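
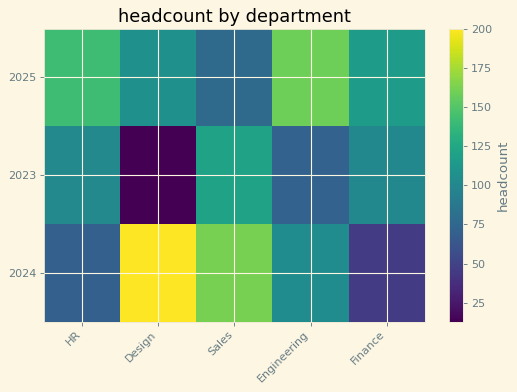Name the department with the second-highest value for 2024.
Sales

Top 3 for 2024: Design ≈ 200, Sales ≈ 160, Engineering ≈ 100.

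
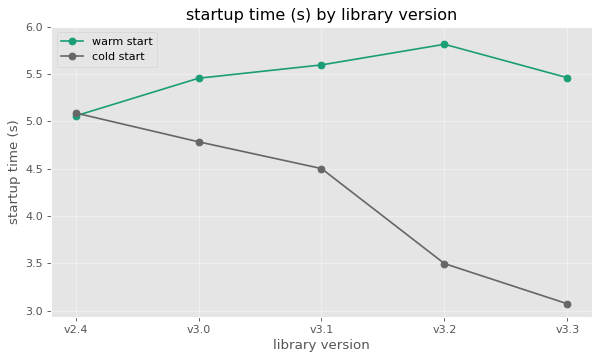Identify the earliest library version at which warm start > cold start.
v3.0

v2.4: warm start ≈ 5.0 vs cold start ≈ 5.0 (not yet); v3.0: warm start ≈ 5.5 vs cold start ≈ 5.0 (first crossover).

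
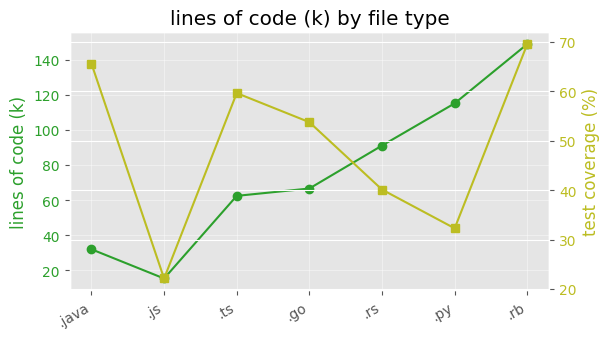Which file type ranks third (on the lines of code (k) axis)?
Top 4 (on the lines of code (k) axis): .rb ≈ 140, .py ≈ 120, .rs ≈ 100, .go ≈ 60.

.rs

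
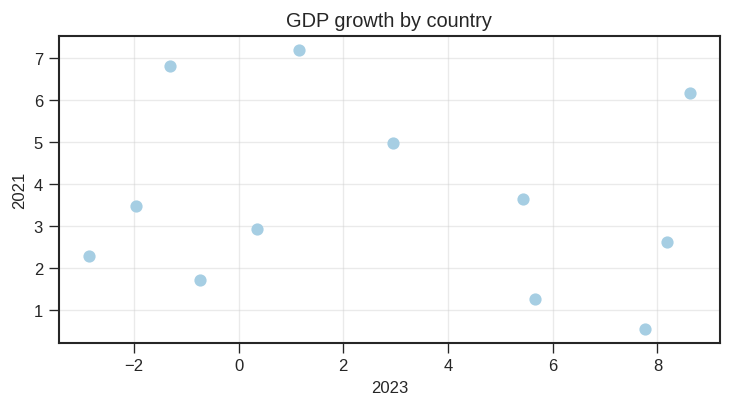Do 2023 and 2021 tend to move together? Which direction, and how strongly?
no clear correlation

Points are roughly uncorrelated; weak (|r| ≈ 0.1).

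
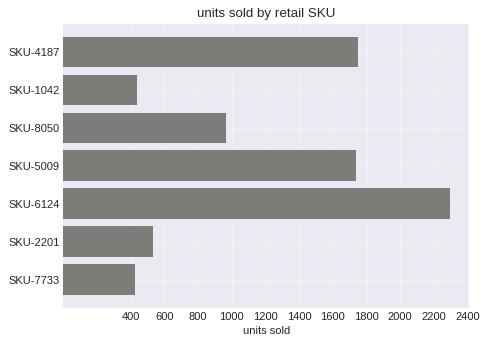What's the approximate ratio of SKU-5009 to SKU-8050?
SKU-5009 ≈ 1800, SKU-8050 ≈ 1000; 1800/1000 ≈ 1.8.

≈ 1.8×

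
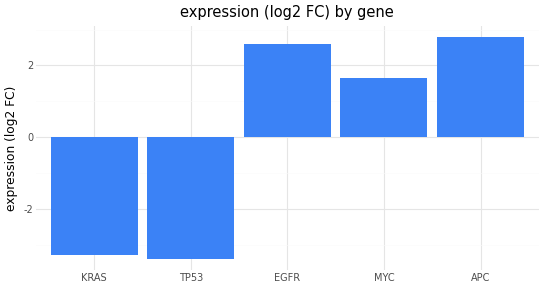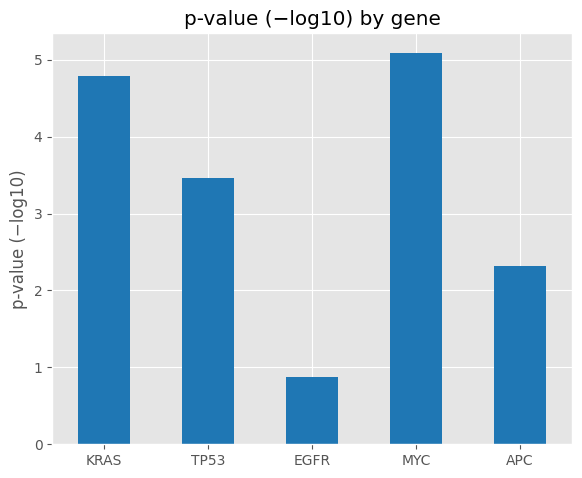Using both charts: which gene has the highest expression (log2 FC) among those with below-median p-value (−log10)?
APC

Chart 2 median p-value (−log10) ≈ 3.5; below-median genes: EGFR, APC. Among those, APC has the highest expression (log2 FC) (≈ 3).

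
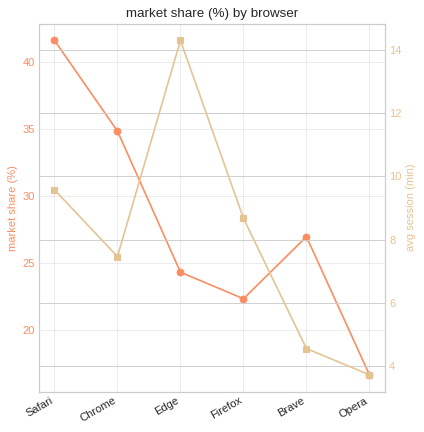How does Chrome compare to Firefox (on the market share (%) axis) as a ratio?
≈ 1.75×

Chrome ≈ 35, Firefox ≈ 20; 35/20 ≈ 1.75.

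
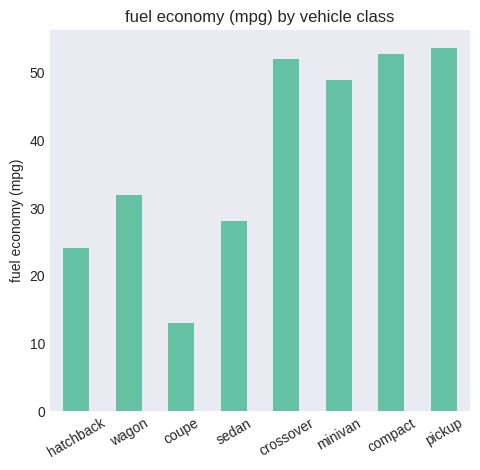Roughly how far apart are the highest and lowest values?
≈ 40

Max pickup ≈ 55, min coupe ≈ 15; range ≈ 40.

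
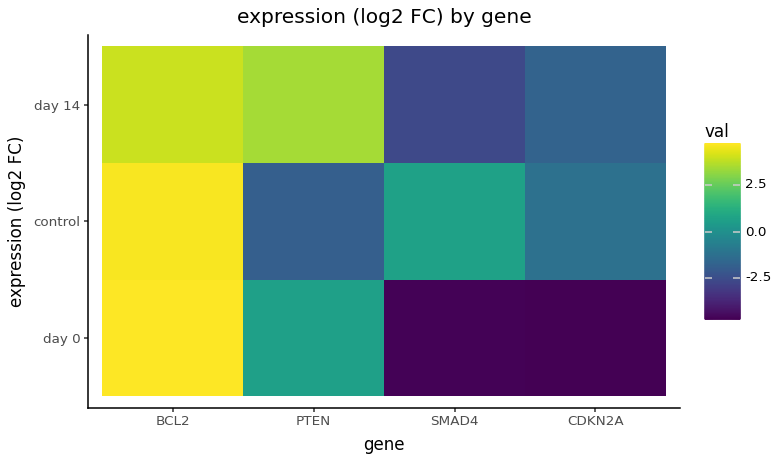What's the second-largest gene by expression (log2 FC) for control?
Top 3 for control: BCL2 ≈ 5, SMAD4 ≈ 1, CDKN2A ≈ -1.

SMAD4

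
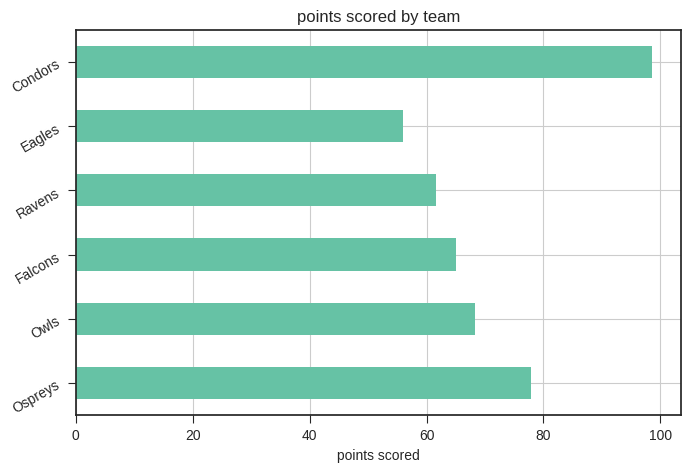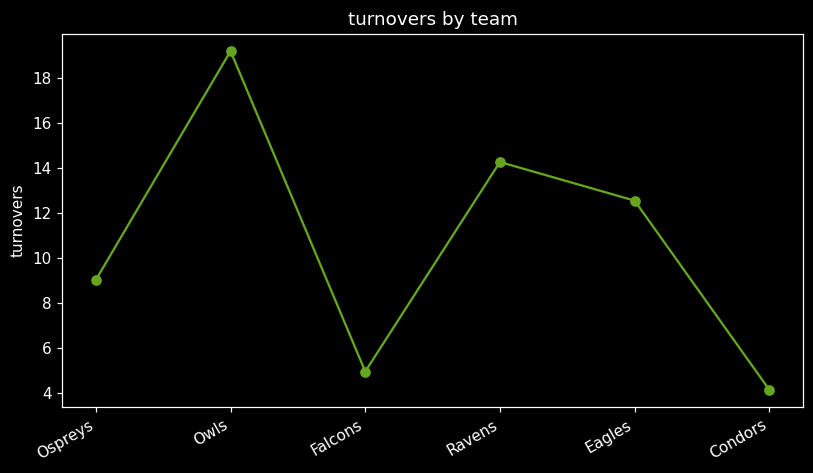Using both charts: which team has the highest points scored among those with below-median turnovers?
Condors

Chart 2 median turnovers ≈ 10; below-median teams: Ospreys, Falcons, Condors. Among those, Condors has the highest points scored (≈ 100).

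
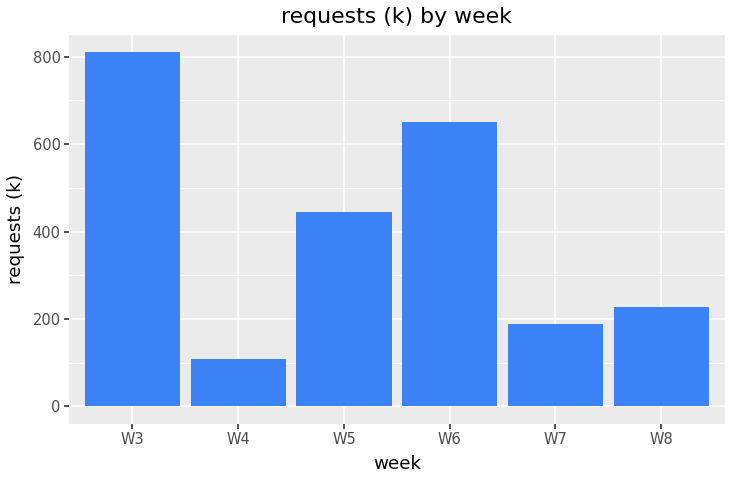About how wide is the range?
Max W3 ≈ 800, min W4 ≈ 100; range ≈ 700.

≈ 700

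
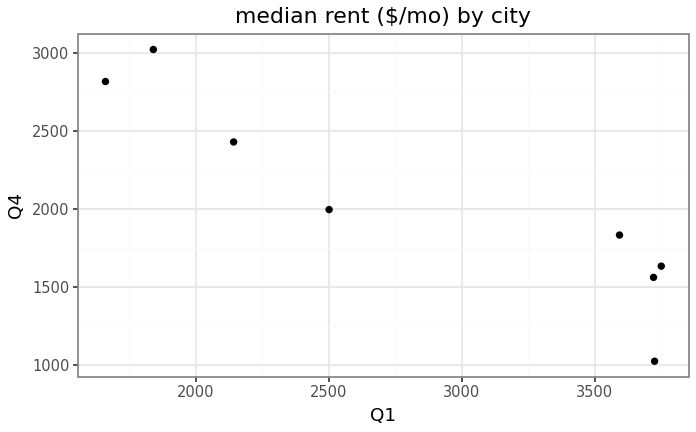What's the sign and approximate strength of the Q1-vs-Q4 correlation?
negative, strong

Points are negatively correlated; strong (|r| ≈ 0.9).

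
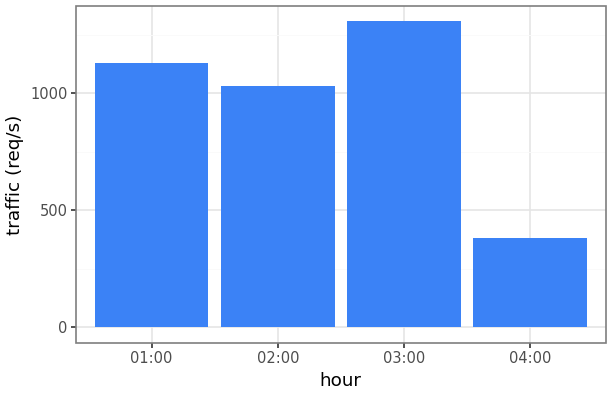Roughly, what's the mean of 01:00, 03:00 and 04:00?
(1200 + 1400 + 400) / 3 ≈ 1000.

≈ 1000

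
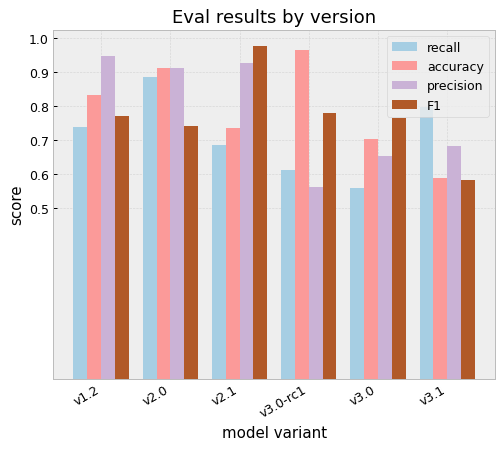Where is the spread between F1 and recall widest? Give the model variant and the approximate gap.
v2.1, ≈ 0.3

v2.1: F1 ≈ 1.0, recall ≈ 0.7 → gap ≈ 0.3. Next-largest (v3.1) is only ≈ 0.2.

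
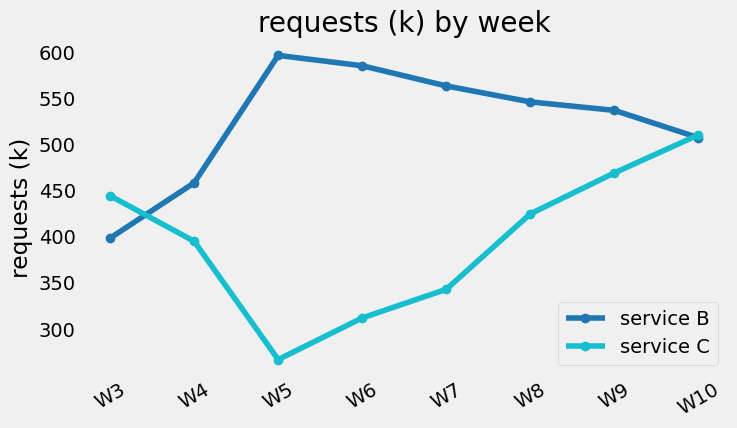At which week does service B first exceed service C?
W4

W3: service B ≈ 400 vs service C ≈ 450 (not yet); W4: service B ≈ 450 vs service C ≈ 400 (first crossover).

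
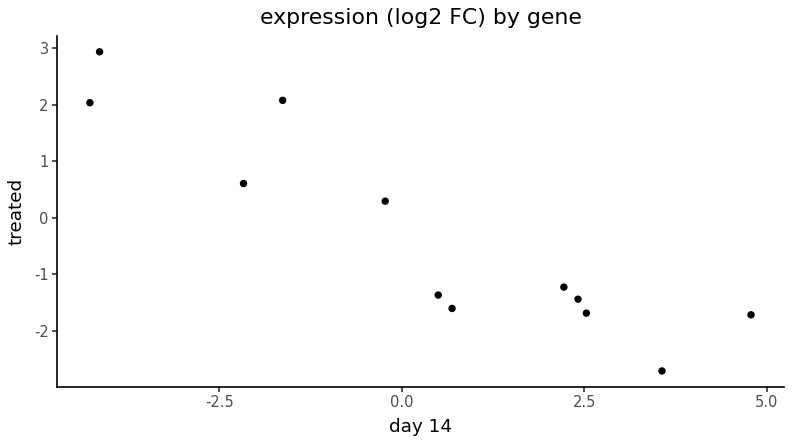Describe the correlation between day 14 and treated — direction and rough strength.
negative, strong

Points are negatively correlated; strong (|r| ≈ 0.9).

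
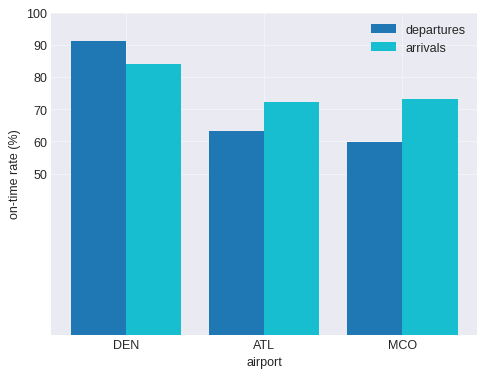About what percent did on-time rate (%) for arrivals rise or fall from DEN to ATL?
DEN ≈ 80, ATL ≈ 70; (70 − 80) / 80 ≈ -12.5%.

≈ -12.5%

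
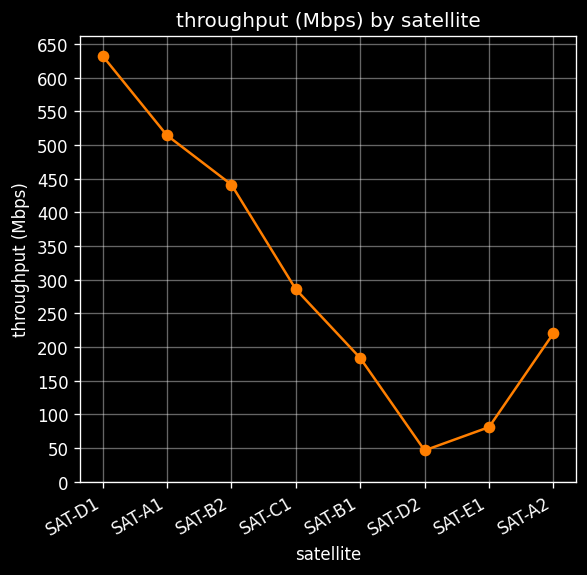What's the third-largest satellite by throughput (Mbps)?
SAT-B2

Top 4: SAT-D1 ≈ 650, SAT-A1 ≈ 500, SAT-B2 ≈ 450, SAT-C1 ≈ 300.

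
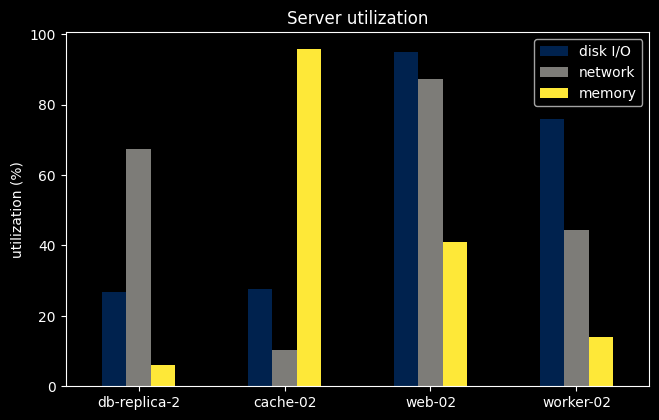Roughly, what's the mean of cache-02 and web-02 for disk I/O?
(30 + 90) / 2 ≈ 60.

≈ 60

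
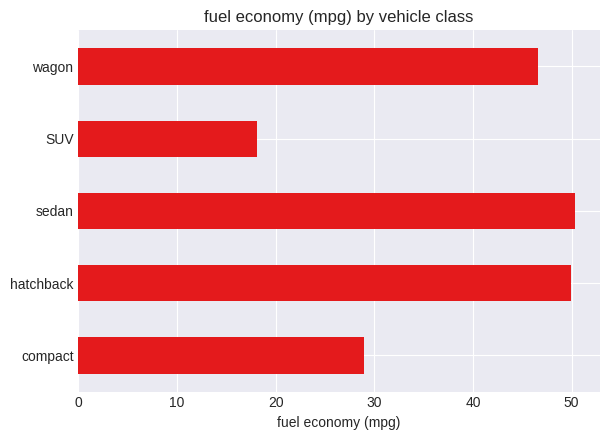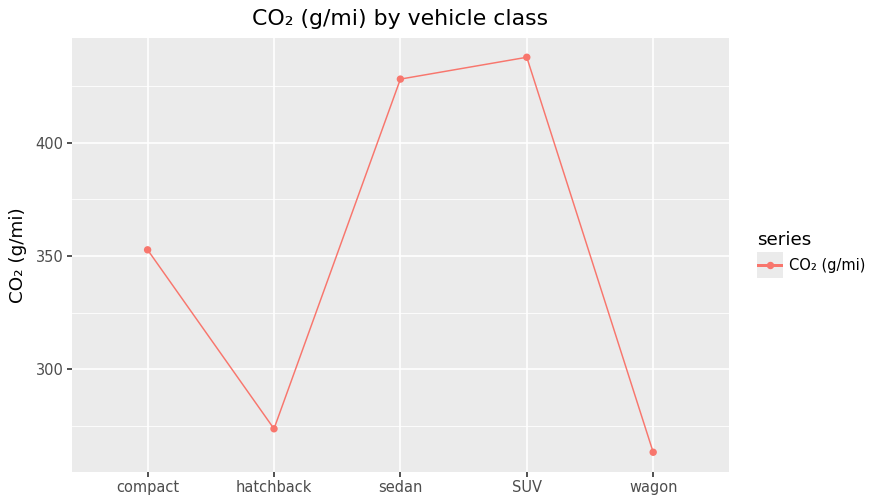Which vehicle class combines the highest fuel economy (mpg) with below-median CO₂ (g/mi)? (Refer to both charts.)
Chart 2 median CO₂ (g/mi) ≈ 350; below-median vehicle classes: hatchback, wagon. Among those, hatchback has the highest fuel economy (mpg) (≈ 50).

hatchback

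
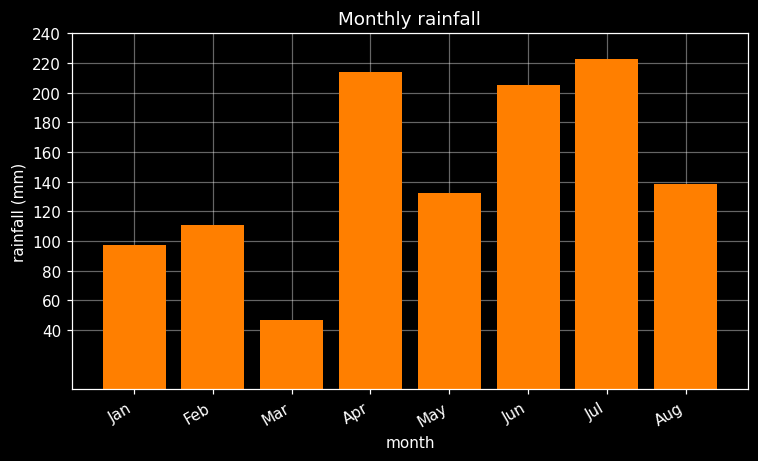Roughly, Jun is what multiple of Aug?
≈ 1.43×

Jun ≈ 200, Aug ≈ 140; 200/140 ≈ 1.43.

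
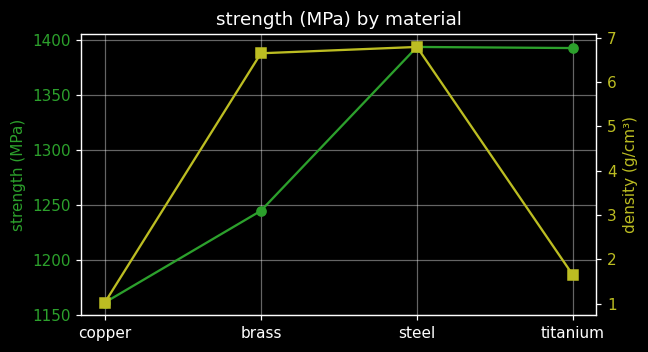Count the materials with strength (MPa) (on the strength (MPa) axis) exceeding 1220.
Above 1220: brass, steel, titanium.

3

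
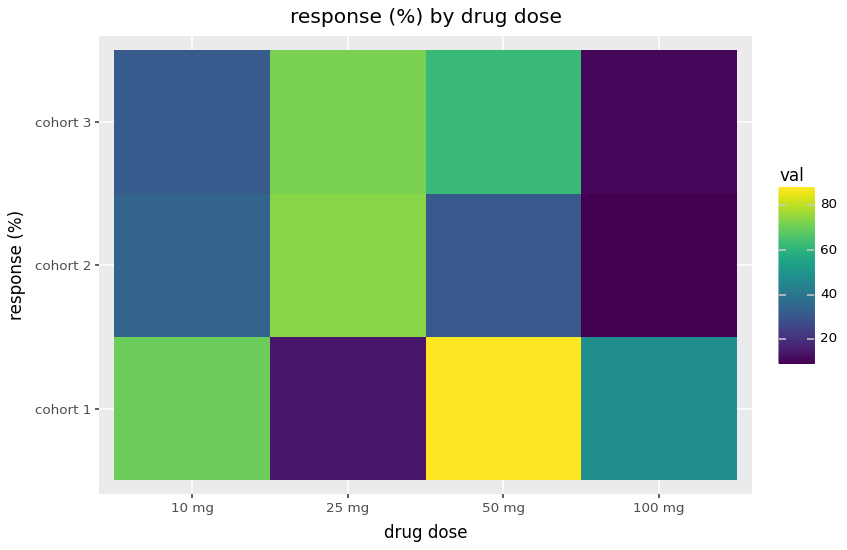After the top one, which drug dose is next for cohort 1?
Top 3 for cohort 1: 50 mg ≈ 90, 10 mg ≈ 70, 100 mg ≈ 50.

10 mg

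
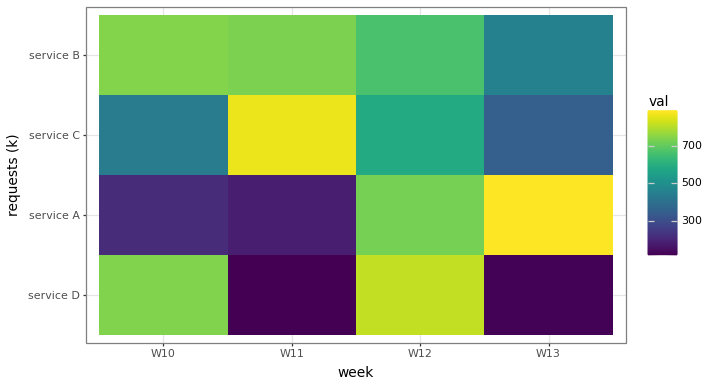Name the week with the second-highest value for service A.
Top 3 for service A: W13 ≈ 900, W12 ≈ 700, W10 ≈ 200.

W12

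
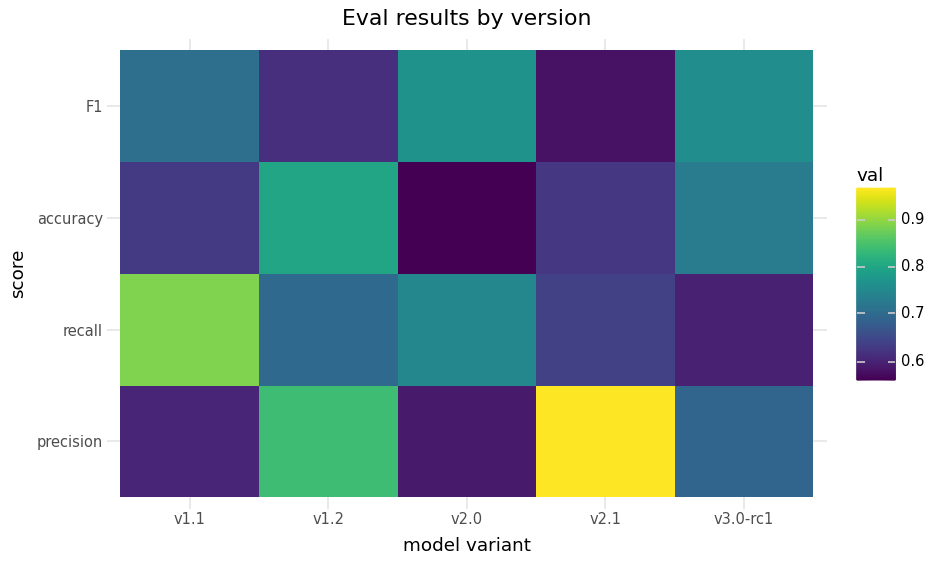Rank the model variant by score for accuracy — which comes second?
Top 3 for accuracy: v1.2 ≈ 0.80, v3.0-rc1 ≈ 0.75, v1.1 ≈ 0.65.

v3.0-rc1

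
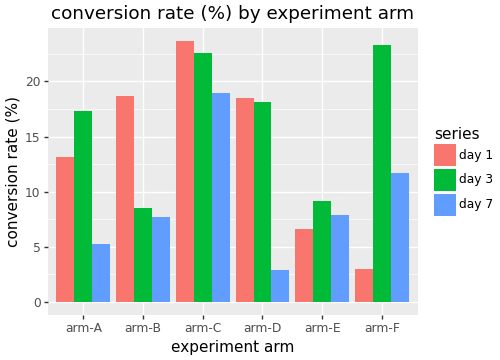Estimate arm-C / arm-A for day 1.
≈ 1.71×

arm-C ≈ 24, arm-A ≈ 14; 24/14 ≈ 1.71.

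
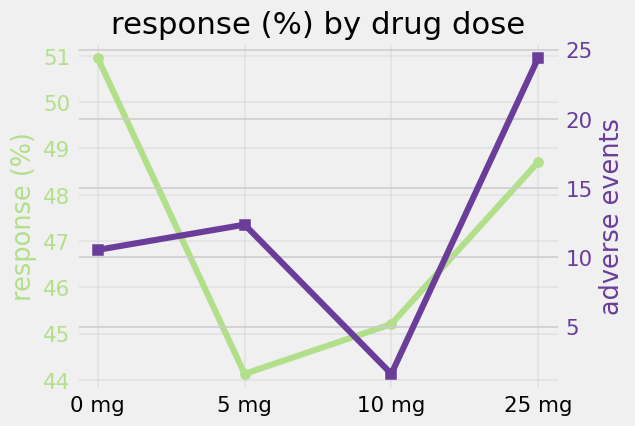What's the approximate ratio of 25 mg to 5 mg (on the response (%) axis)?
≈ 1.11×

25 mg ≈ 49, 5 mg ≈ 44; 49/44 ≈ 1.11.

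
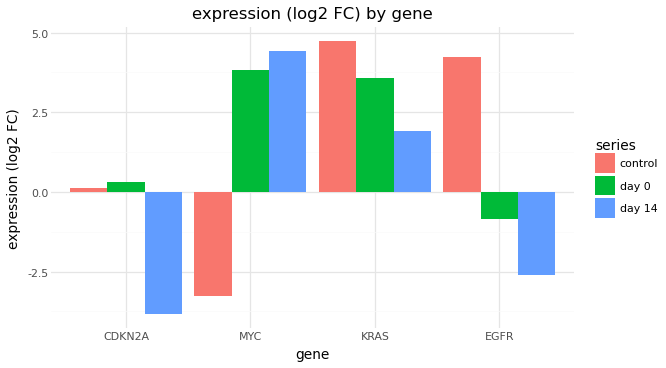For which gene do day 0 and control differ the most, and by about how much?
MYC, ≈ 7 log2 FC

MYC: day 0 ≈ 4, control ≈ -3 → gap ≈ 7. Next-largest (EGFR) is only ≈ 5.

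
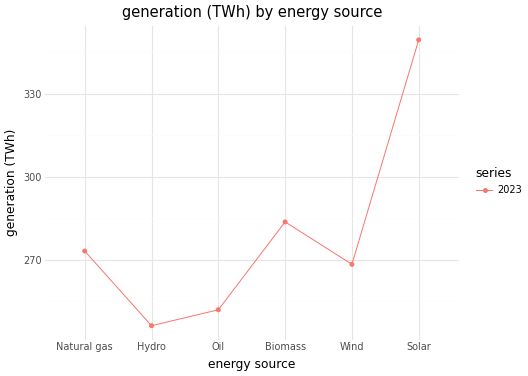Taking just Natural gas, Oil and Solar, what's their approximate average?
(270 + 250 + 350) / 3 ≈ 290.

≈ 290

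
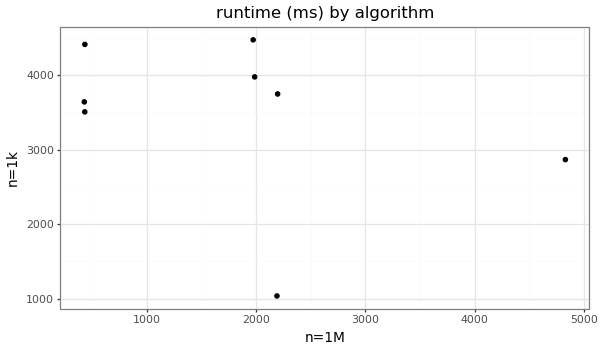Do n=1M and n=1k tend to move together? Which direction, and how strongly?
negative, weak

Points are negatively correlated; weak (|r| ≈ 0.3).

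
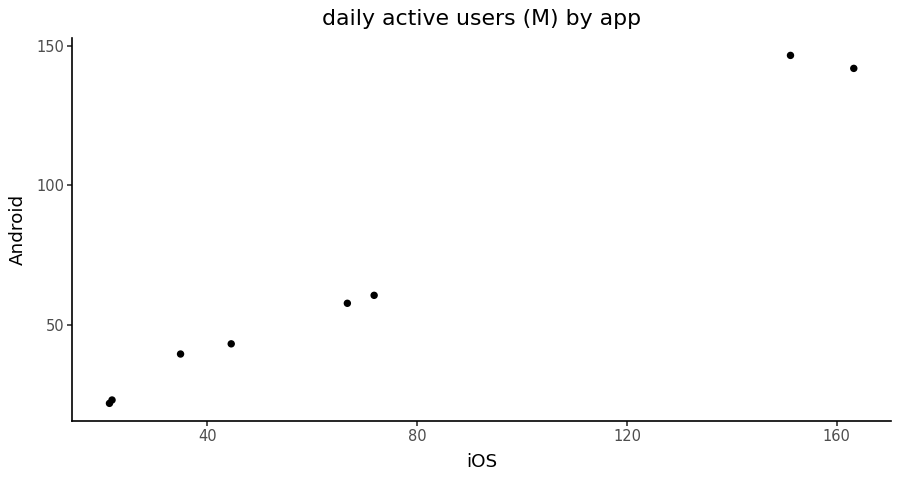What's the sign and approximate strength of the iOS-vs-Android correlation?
positive, strong

Points are positively correlated; strong (|r| ≈ 1.0).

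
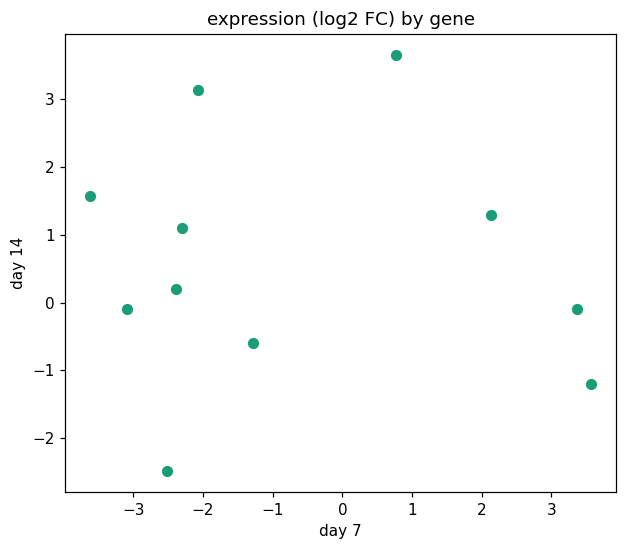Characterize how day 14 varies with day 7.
no clear correlation

Points are roughly uncorrelated; weak (|r| ≈ 0.1).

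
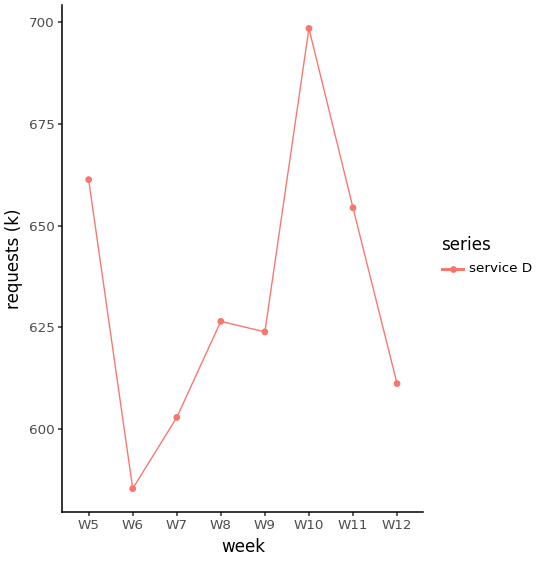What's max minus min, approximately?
Max W10 ≈ 700, min W6 ≈ 590; range ≈ 110.

≈ 110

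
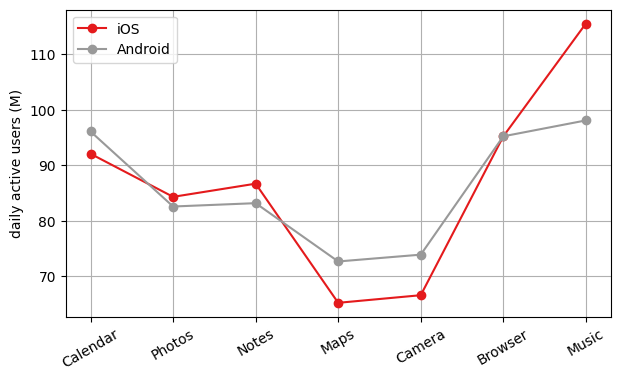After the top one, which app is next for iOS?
Browser

Top 3 for iOS: Music ≈ 115, Browser ≈ 95, Calendar ≈ 90.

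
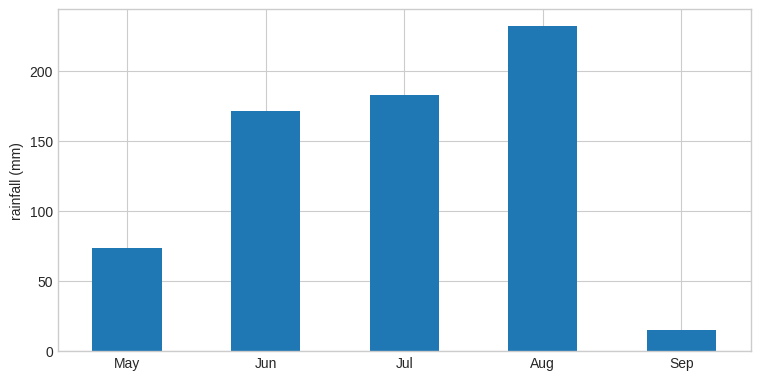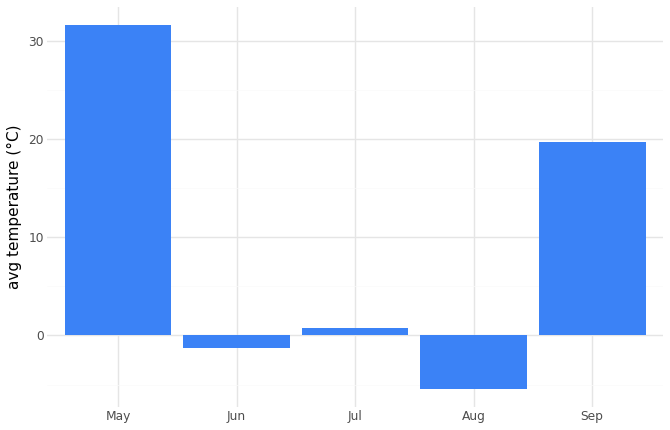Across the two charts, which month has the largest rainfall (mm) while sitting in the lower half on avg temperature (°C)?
Aug

Chart 2 median avg temperature (°C) ≈ 0; below-median months: Jun, Aug. Among those, Aug has the highest rainfall (mm) (≈ 225).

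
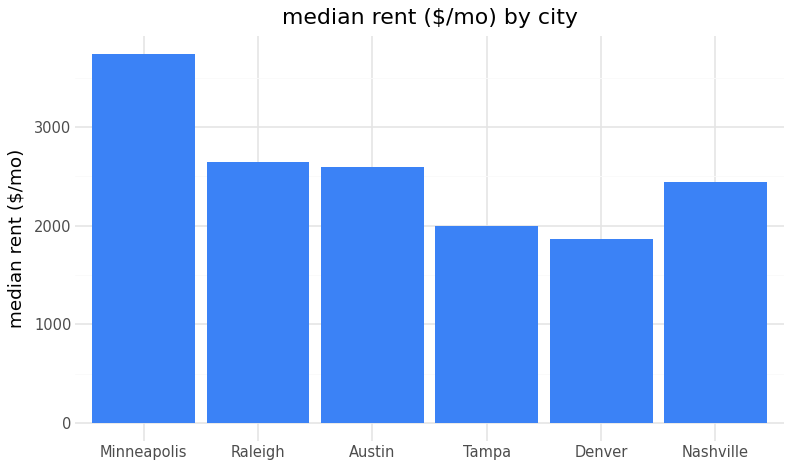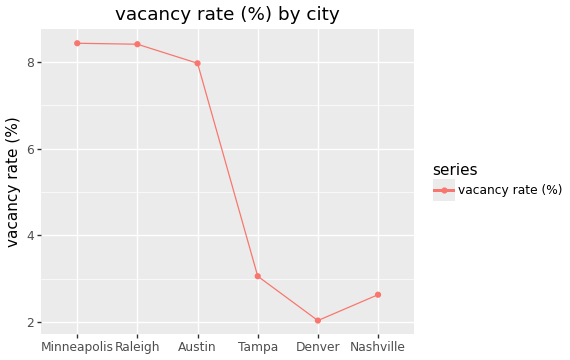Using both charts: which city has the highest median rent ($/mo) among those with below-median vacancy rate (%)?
Nashville

Chart 2 median vacancy rate (%) ≈ 6; below-median cities: Tampa, Denver, Nashville. Among those, Nashville has the highest median rent ($/mo) (≈ 2500).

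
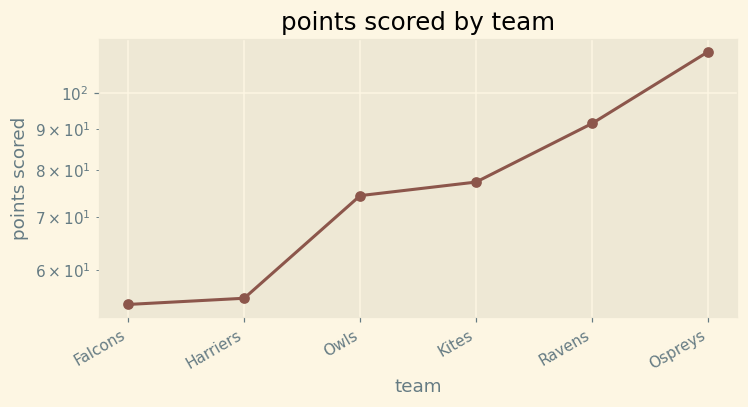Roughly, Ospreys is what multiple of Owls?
≈ 1.53×

Ospreys ≈ 115, Owls ≈ 75; 115/75 ≈ 1.53.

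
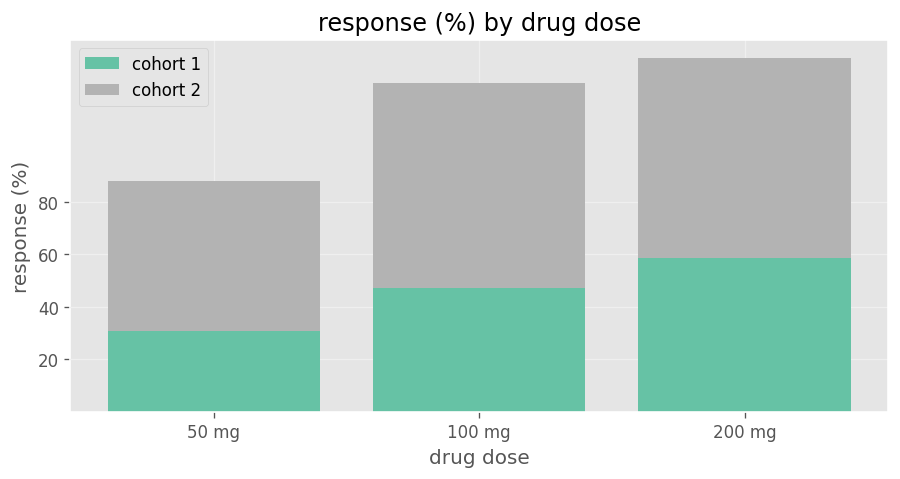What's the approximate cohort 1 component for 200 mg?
≈ 60

cohort 1 top ≈ 60, bottom ≈ 0; segment ≈ 60.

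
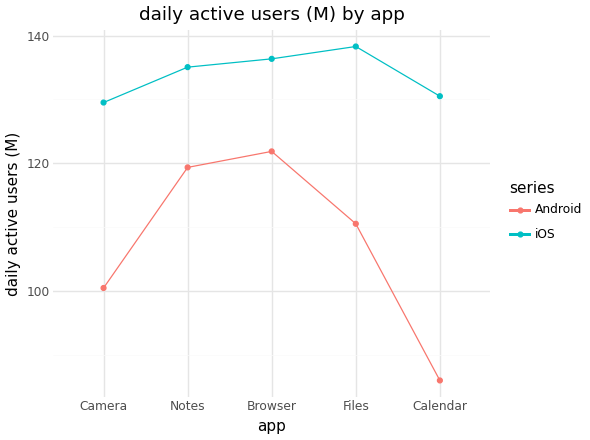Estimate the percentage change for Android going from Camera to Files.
Camera ≈ 100, Files ≈ 110; (110 − 100) / 100 ≈ +10%.

≈ +10%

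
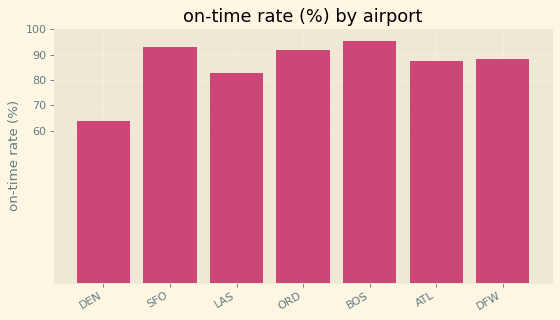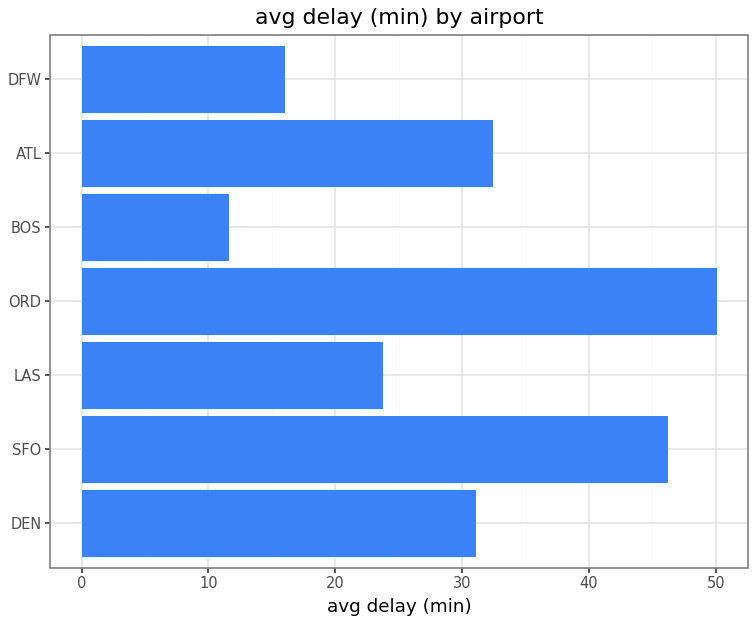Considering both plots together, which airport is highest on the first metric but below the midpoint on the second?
Chart 2 median avg delay (min) ≈ 30; below-median airports: LAS, BOS, DFW. Among those, BOS has the highest on-time rate (%) (≈ 100).

BOS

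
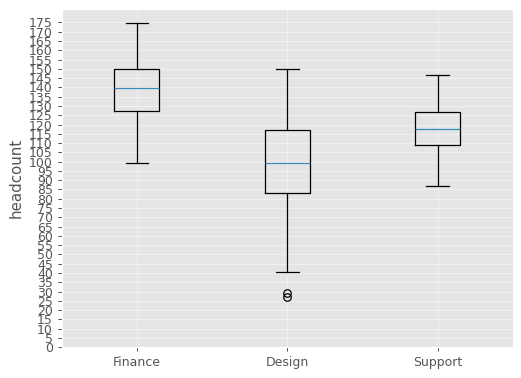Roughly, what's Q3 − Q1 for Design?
≈ 30

Q3 ≈ 115, Q1 ≈ 85; IQR ≈ 30.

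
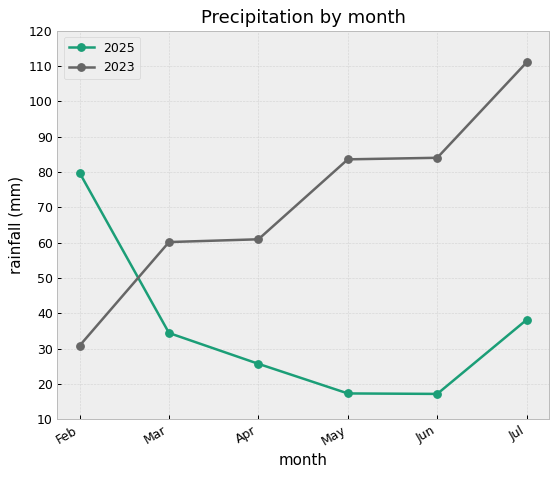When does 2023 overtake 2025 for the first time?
Mar

Feb: 2023 ≈ 30 vs 2025 ≈ 80 (not yet); Mar: 2023 ≈ 60 vs 2025 ≈ 30 (first crossover).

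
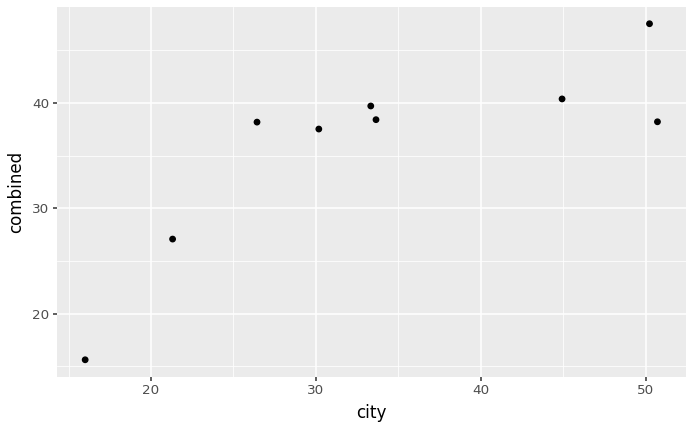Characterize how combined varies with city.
positive, strong

Points are positively correlated; strong (|r| ≈ 0.8).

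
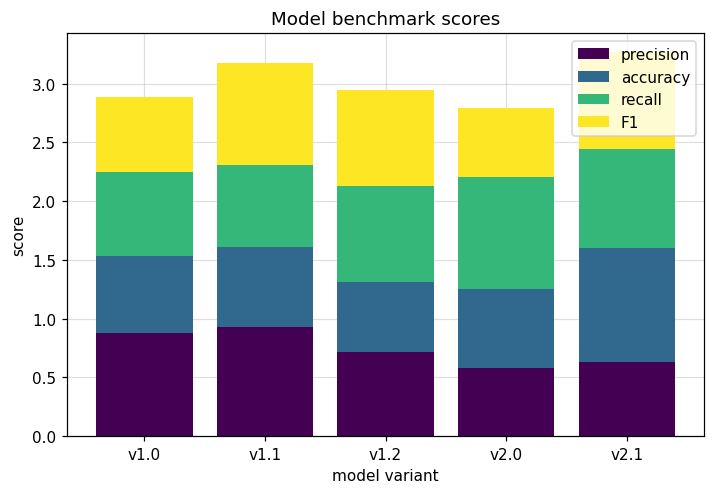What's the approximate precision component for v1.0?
≈ 1.0

precision top ≈ 1.0, bottom ≈ 0.0; segment ≈ 1.0.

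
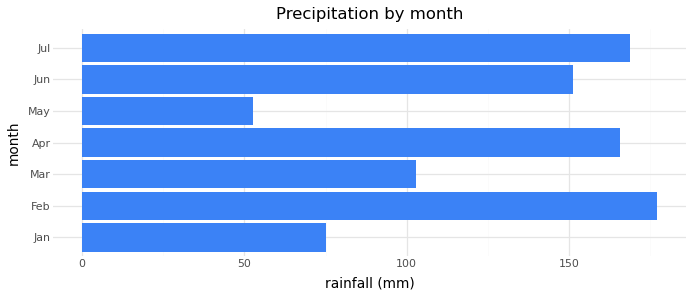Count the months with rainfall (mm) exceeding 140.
4

Above 140: Feb, Apr, Jun, Jul.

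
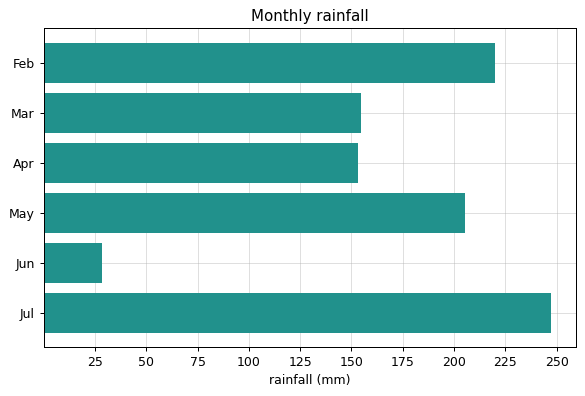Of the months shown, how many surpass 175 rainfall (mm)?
3

Above 175: Feb, May, Jul.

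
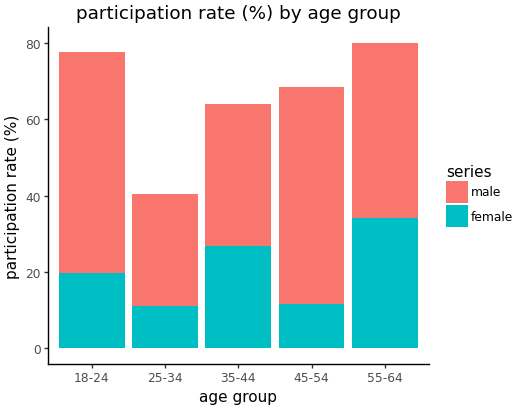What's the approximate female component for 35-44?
female top ≈ 30, bottom ≈ 0; segment ≈ 30.

≈ 30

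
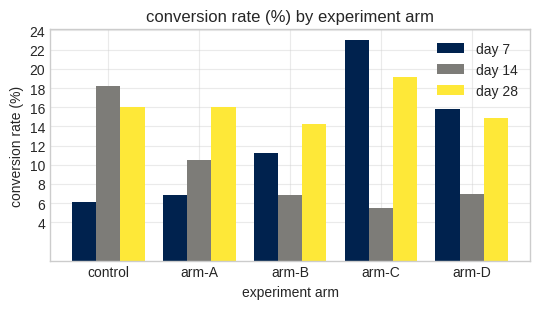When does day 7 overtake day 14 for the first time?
arm-A: day 7 ≈ 6 vs day 14 ≈ 10 (not yet); arm-B: day 7 ≈ 12 vs day 14 ≈ 6 (first crossover).

arm-B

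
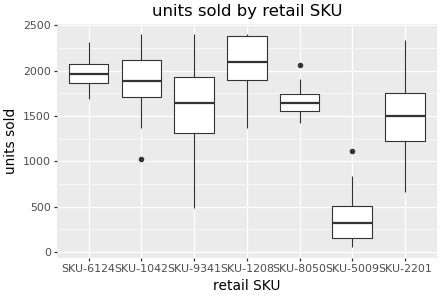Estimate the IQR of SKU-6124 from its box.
Q3 ≈ 2000, Q1 ≈ 1800; IQR ≈ 200.

≈ 200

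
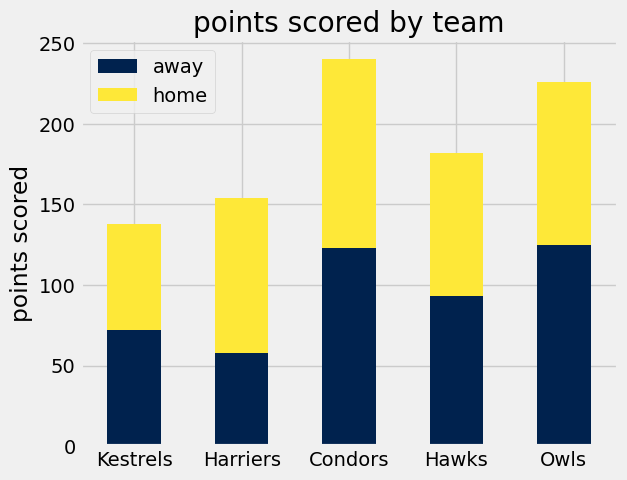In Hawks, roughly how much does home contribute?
home top ≈ 180, bottom ≈ 100; segment ≈ 80.

≈ 80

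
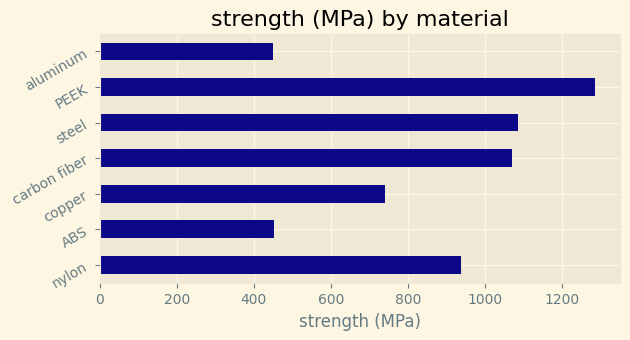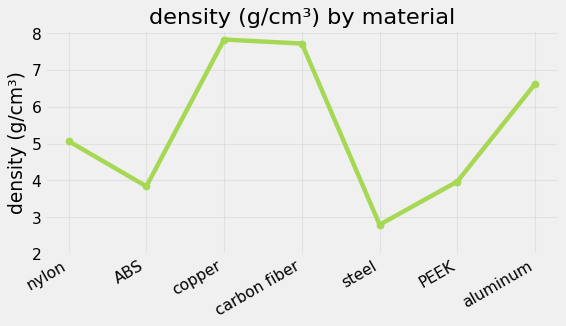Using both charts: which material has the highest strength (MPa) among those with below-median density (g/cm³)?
Chart 2 median density (g/cm³) ≈ 5; below-median materials: ABS, steel, PEEK. Among those, PEEK has the highest strength (MPa) (≈ 1200).

PEEK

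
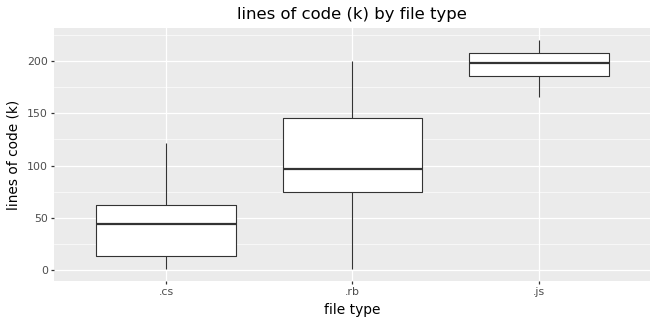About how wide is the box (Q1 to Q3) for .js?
≈ 20

Q3 ≈ 200, Q1 ≈ 180; IQR ≈ 20.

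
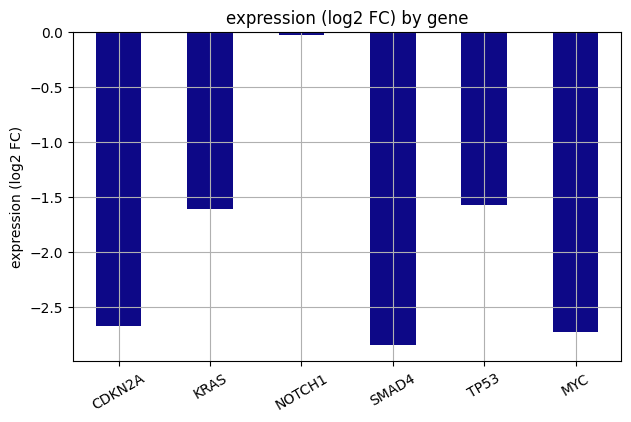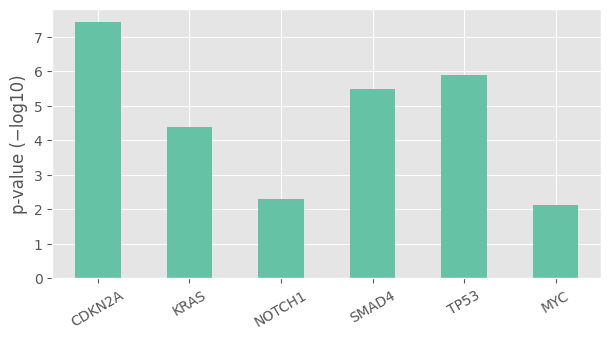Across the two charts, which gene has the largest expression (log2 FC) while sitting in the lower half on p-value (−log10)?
Chart 2 median p-value (−log10) ≈ 5; below-median genes: KRAS, NOTCH1, MYC. Among those, NOTCH1 has the highest expression (log2 FC) (≈ 0).

NOTCH1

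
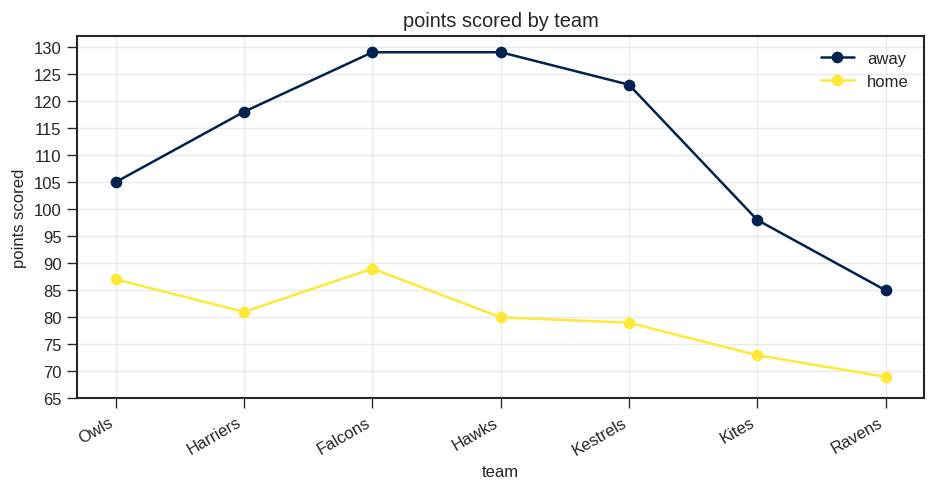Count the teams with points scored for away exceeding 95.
Above 95: Owls, Harriers, Falcons, Hawks, Kestrels, Kites.

6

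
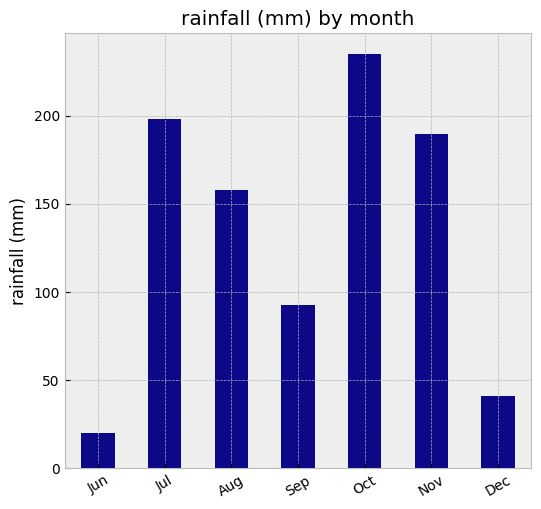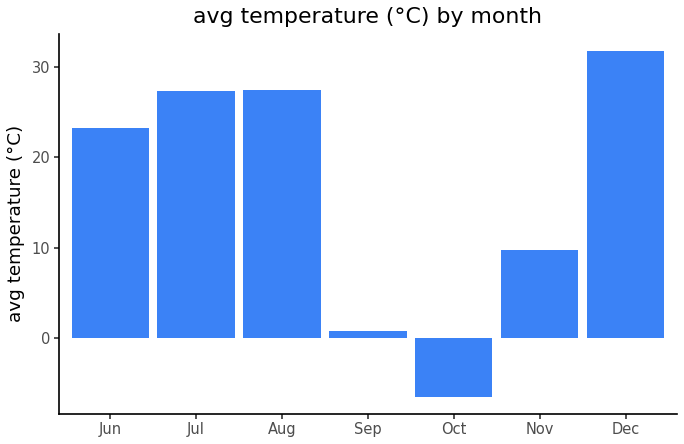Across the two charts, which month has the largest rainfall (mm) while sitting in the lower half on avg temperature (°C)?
Oct

Chart 2 median avg temperature (°C) ≈ 25; below-median months: Sep, Oct, Nov. Among those, Oct has the highest rainfall (mm) (≈ 225).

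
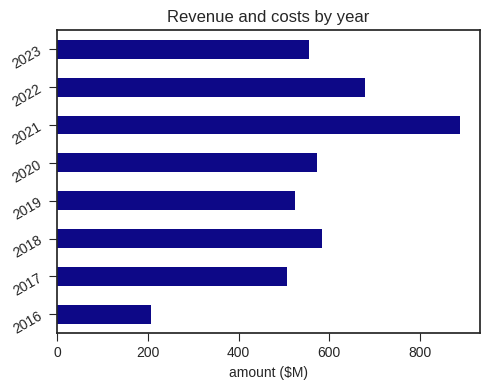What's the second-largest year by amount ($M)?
2022

Top 3: 2021 ≈ 900, 2022 ≈ 700, 2018 ≈ 600.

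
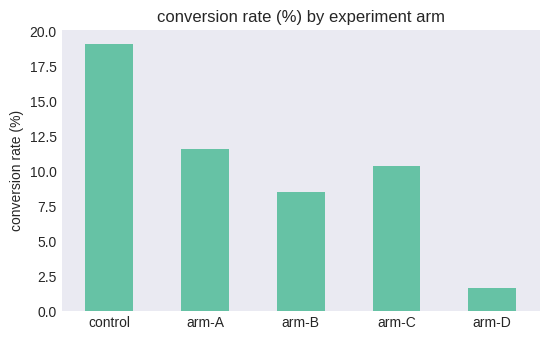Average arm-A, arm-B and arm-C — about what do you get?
(12 + 8 + 10) / 3 ≈ 10.

≈ 10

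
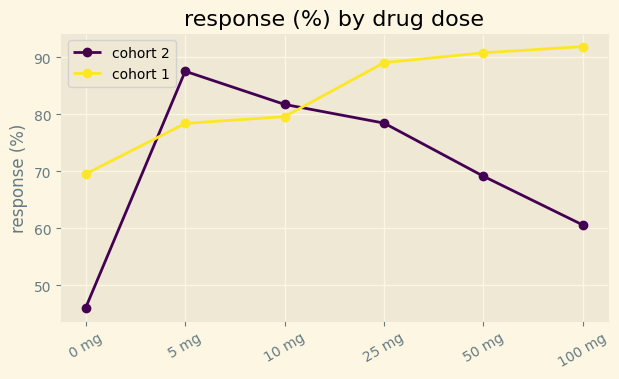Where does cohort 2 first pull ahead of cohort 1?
0 mg: cohort 2 ≈ 45 vs cohort 1 ≈ 70 (not yet); 5 mg: cohort 2 ≈ 90 vs cohort 1 ≈ 80 (first crossover).

5 mg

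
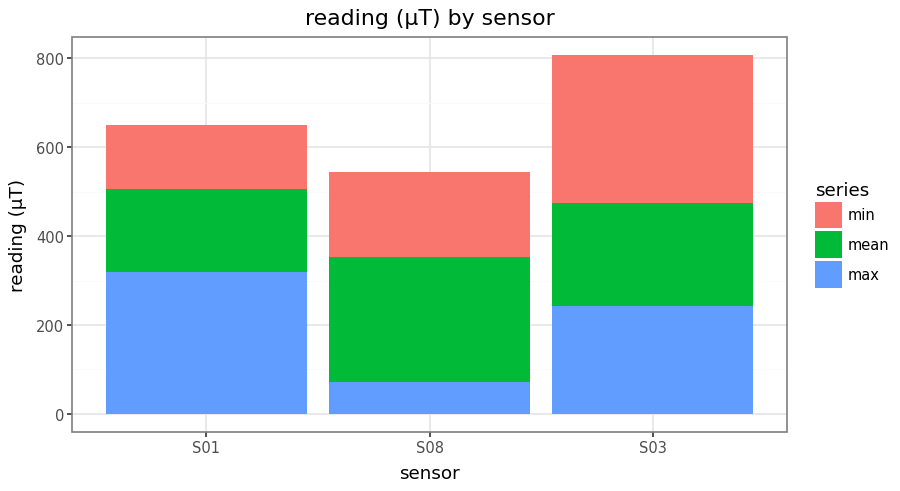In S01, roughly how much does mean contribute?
mean top ≈ 500, bottom ≈ 300; segment ≈ 200.

≈ 200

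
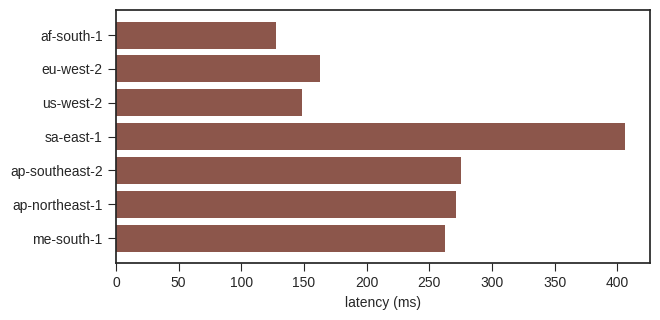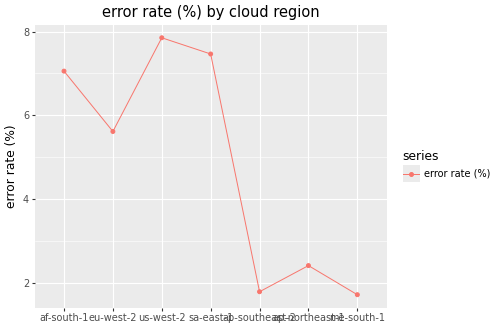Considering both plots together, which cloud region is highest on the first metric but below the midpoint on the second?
ap-southeast-2

Chart 2 median error rate (%) ≈ 6; below-median cloud regions: ap-southeast-2, ap-northeast-1, me-south-1. Among those, ap-southeast-2 has the highest latency (ms) (≈ 300).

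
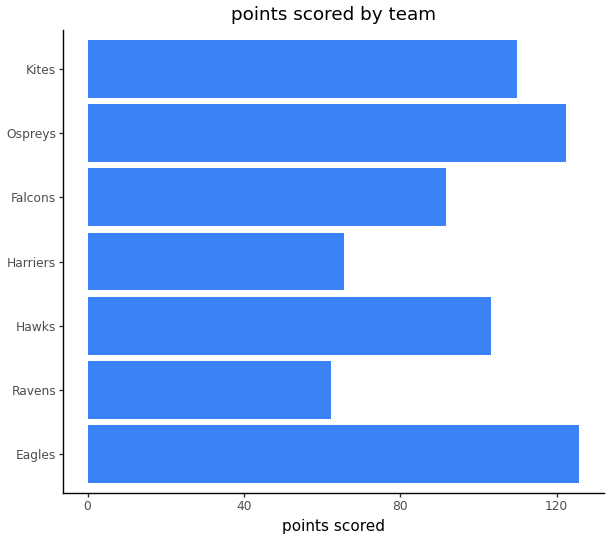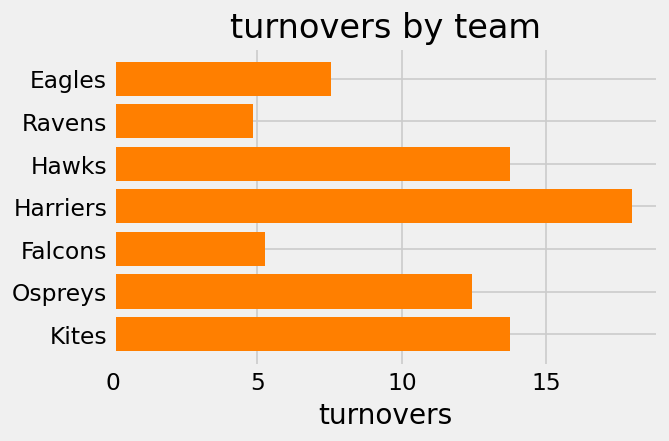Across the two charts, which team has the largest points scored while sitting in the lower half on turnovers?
Eagles

Chart 2 median turnovers ≈ 12; below-median teams: Eagles, Ravens, Falcons. Among those, Eagles has the highest points scored (≈ 120).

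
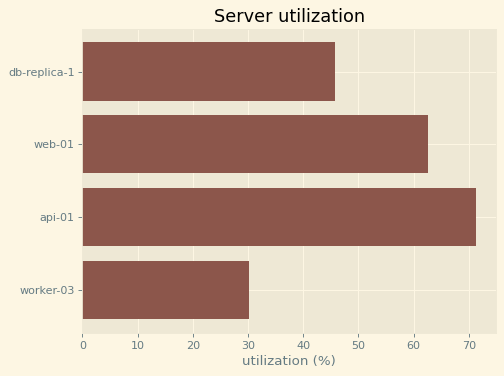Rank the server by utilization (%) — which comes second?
Top 3: api-01 ≈ 70, web-01 ≈ 60, db-replica-1 ≈ 50.

web-01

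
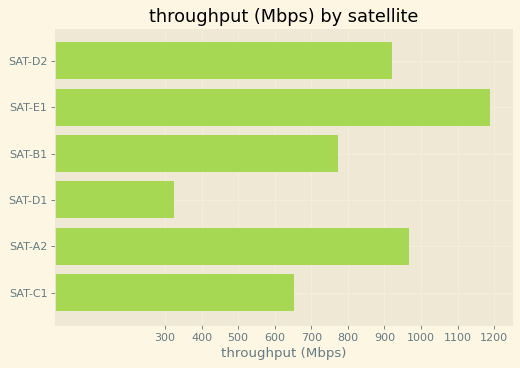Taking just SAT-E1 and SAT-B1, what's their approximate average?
≈ 1000

(1200 + 800) / 2 ≈ 1000.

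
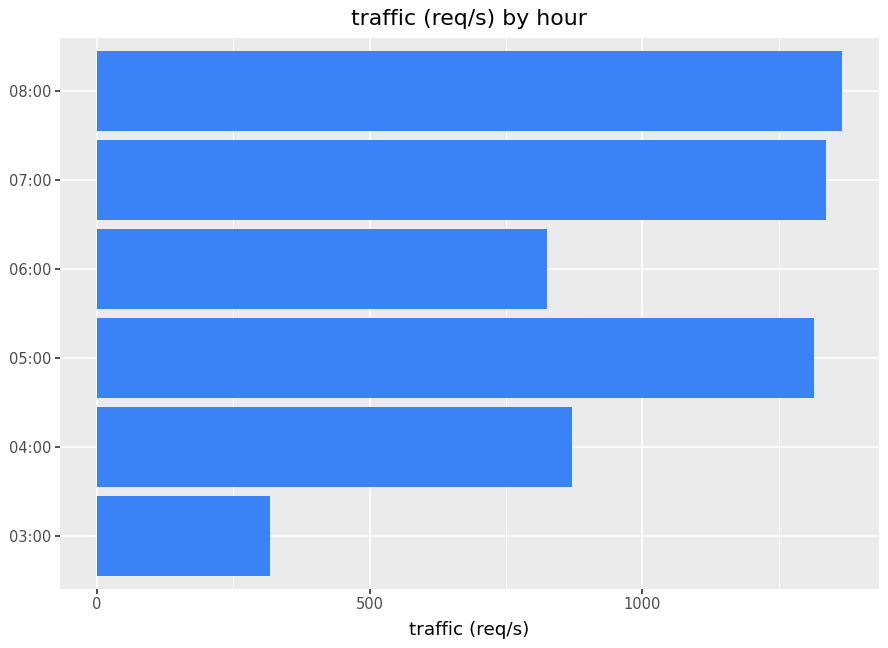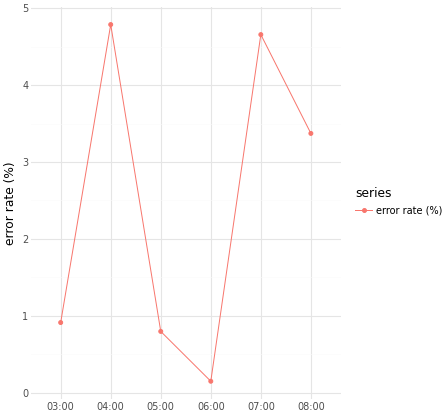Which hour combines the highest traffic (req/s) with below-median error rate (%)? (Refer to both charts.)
05:00

Chart 2 median error rate (%) ≈ 2; below-median hours: 03:00, 05:00, 06:00. Among those, 05:00 has the highest traffic (req/s) (≈ 1400).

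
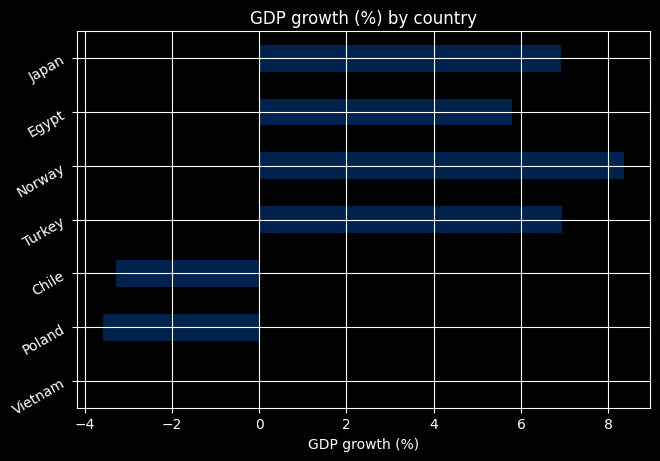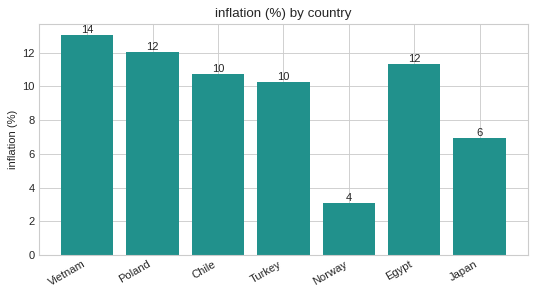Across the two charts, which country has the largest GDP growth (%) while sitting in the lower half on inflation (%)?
Chart 2 median inflation (%) ≈ 10; below-median countries: Turkey, Norway, Japan. Among those, Norway has the highest GDP growth (%) (≈ 8).

Norway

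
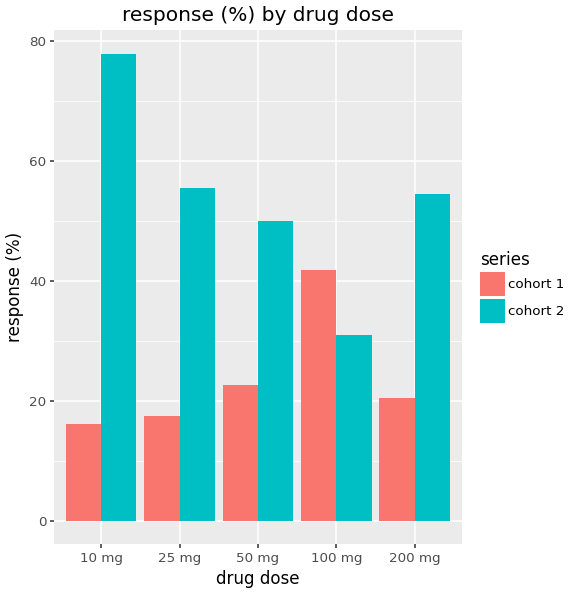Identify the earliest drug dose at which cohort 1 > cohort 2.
50 mg: cohort 1 ≈ 20 vs cohort 2 ≈ 50 (not yet); 100 mg: cohort 1 ≈ 40 vs cohort 2 ≈ 30 (first crossover).

100 mg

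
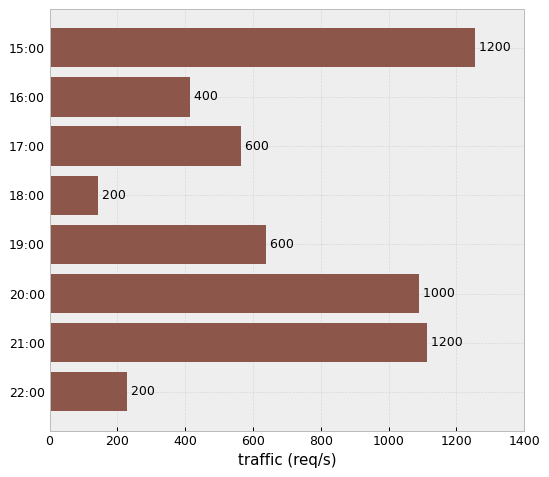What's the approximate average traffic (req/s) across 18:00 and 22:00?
≈ 200

(200 + 200) / 2 ≈ 200.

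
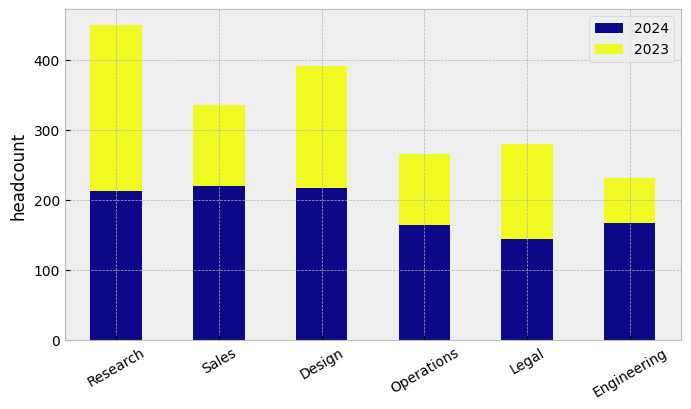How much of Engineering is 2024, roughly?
≈ 150

2024 top ≈ 150, bottom ≈ 0; segment ≈ 150.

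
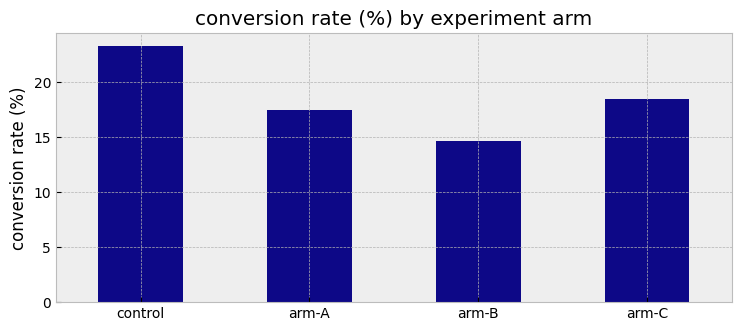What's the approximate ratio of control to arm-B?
control ≈ 24, arm-B ≈ 14; 24/14 ≈ 1.71.

≈ 1.71×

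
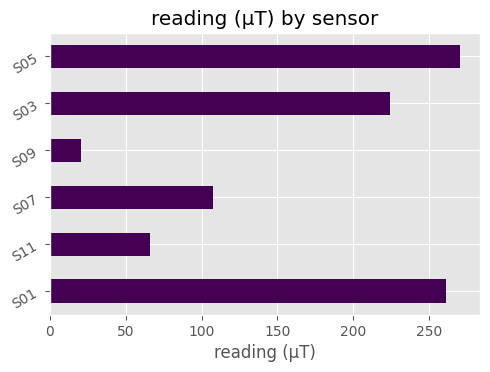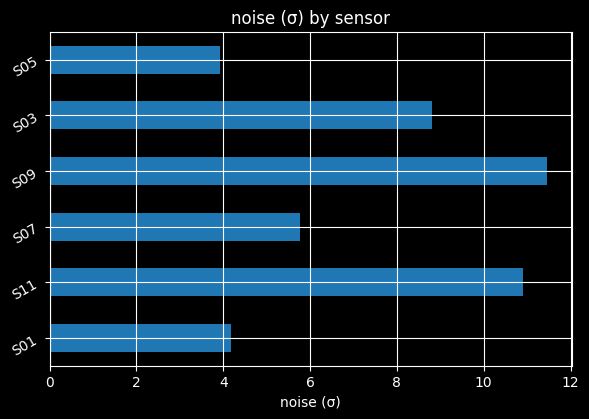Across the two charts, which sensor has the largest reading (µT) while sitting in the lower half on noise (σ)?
S05

Chart 2 median noise (σ) ≈ 8; below-median sensors: S01, S07, S05. Among those, S05 has the highest reading (µT) (≈ 275).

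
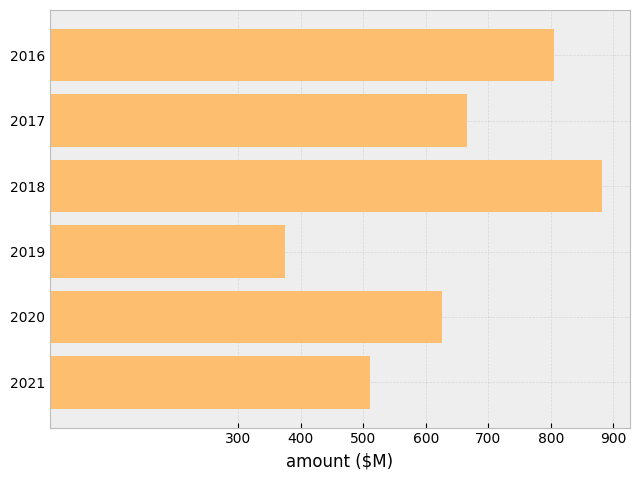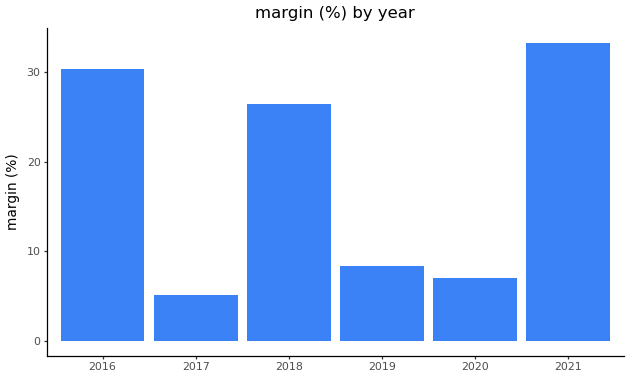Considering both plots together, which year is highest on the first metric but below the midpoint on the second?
2017

Chart 2 median margin (%) ≈ 15; below-median years: 2017, 2019, 2020. Among those, 2017 has the highest amount ($M) (≈ 700).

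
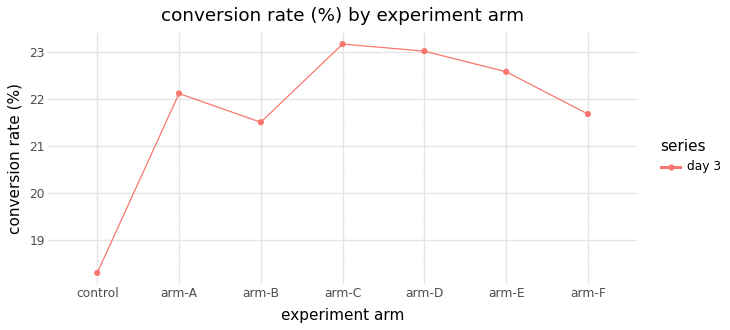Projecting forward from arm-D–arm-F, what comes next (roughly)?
Last three: 23.0, 22.5, 21.5 → slope ≈ -0.75/step → next ≈ 20.75.

≈ 20.75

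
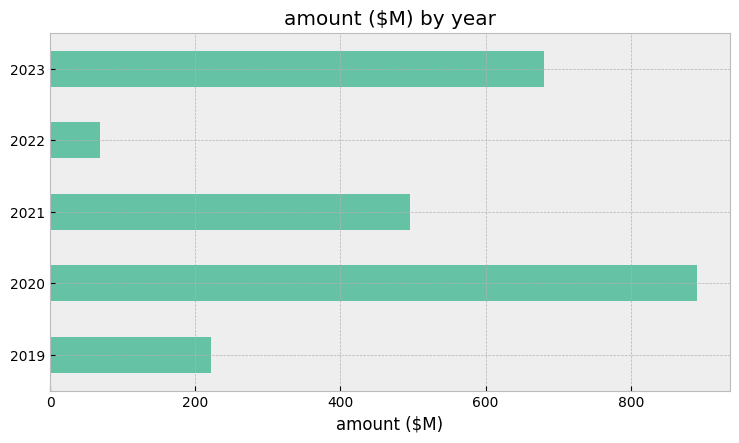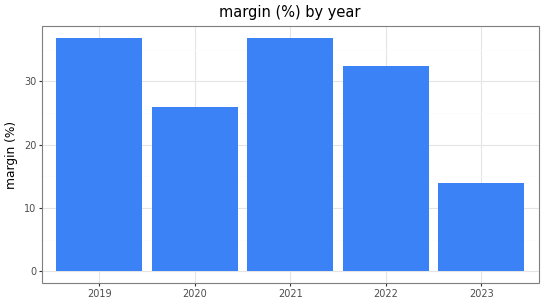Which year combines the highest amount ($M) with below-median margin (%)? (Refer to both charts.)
Chart 2 median margin (%) ≈ 30; below-median years: 2020, 2023. Among those, 2020 has the highest amount ($M) (≈ 900).

2020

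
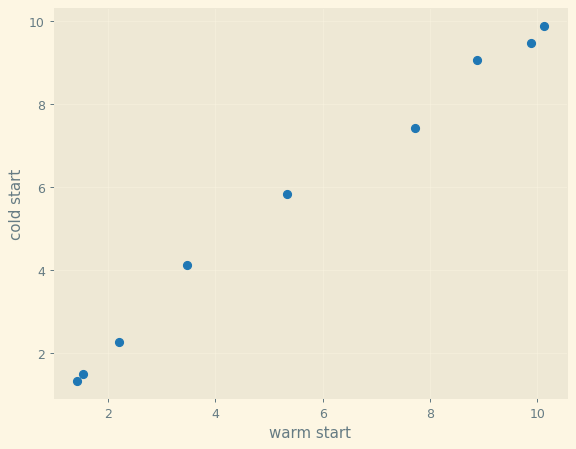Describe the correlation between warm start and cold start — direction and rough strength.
Points are positively correlated; strong (|r| ≈ 1.0).

positive, strong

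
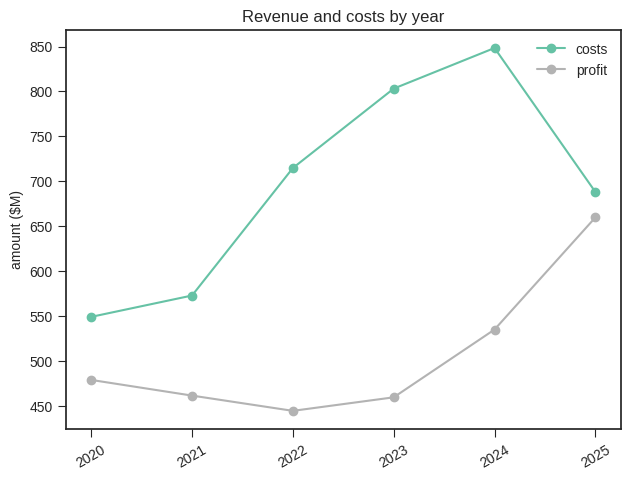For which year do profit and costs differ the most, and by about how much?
2023, ≈ 350 $M

2023: profit ≈ 450, costs ≈ 800 → gap ≈ 350. Next-largest (2024) is only ≈ 300.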